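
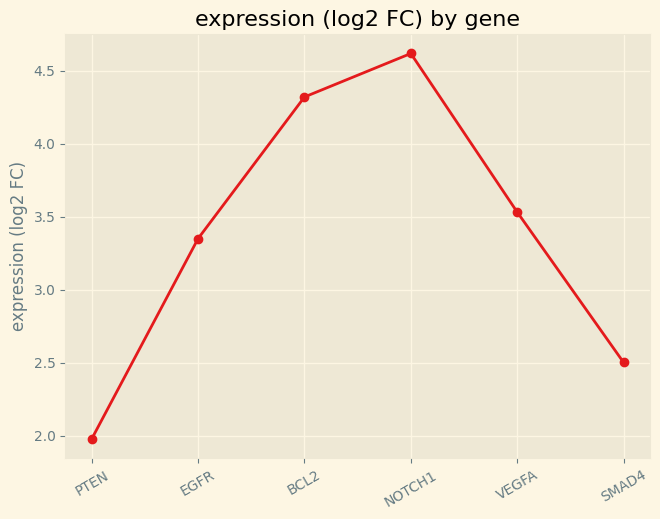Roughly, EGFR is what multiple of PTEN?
EGFR ≈ 3.5, PTEN ≈ 2.0; 3.5/2.0 ≈ 1.75.

≈ 1.75×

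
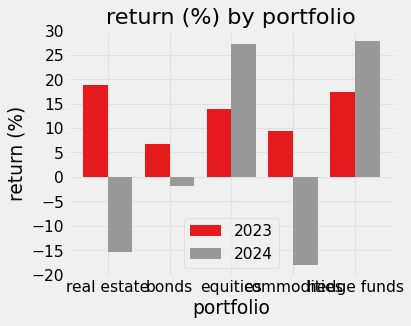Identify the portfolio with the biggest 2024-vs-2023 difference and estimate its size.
real estate, ≈ 35 %

real estate: 2024 ≈ -15, 2023 ≈ 20 → gap ≈ 35. Next-largest (commodities) is only ≈ 30.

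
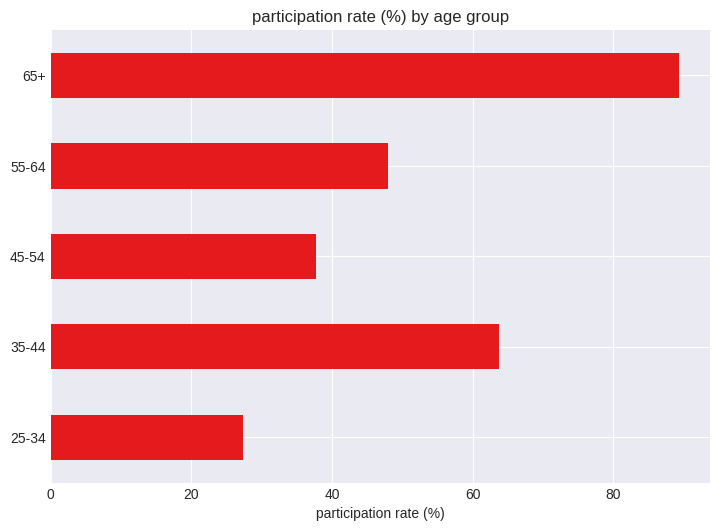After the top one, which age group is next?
Top 3: 65+ ≈ 90, 35-44 ≈ 60, 55-64 ≈ 50.

35-44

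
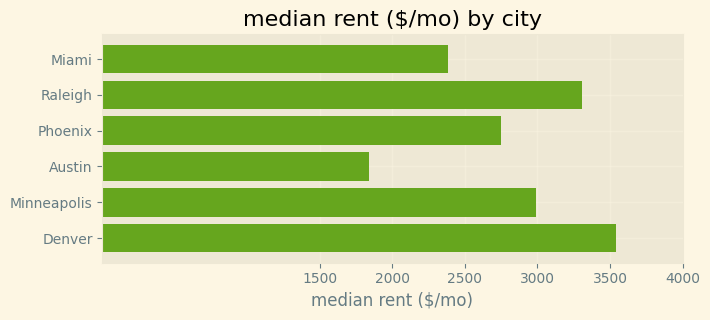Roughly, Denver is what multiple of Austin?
Denver ≈ 3500, Austin ≈ 2000; 3500/2000 ≈ 1.75.

≈ 1.75×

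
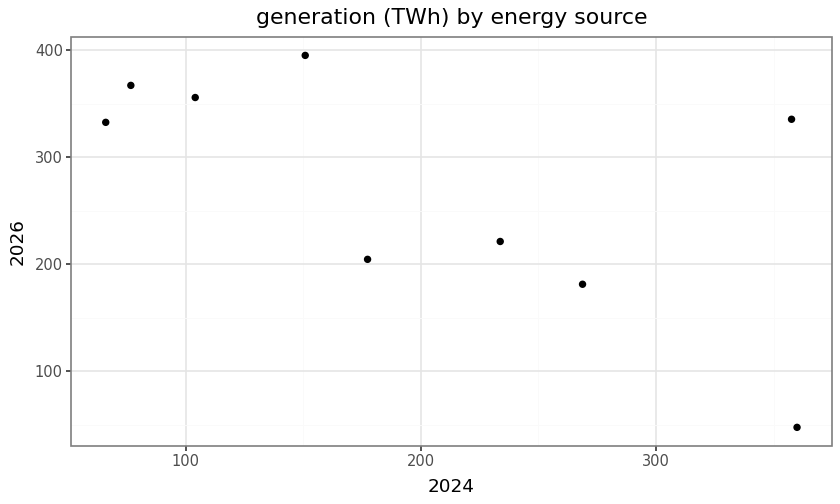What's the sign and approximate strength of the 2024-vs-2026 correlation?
negative, moderate

Points are negatively correlated; moderate (|r| ≈ 0.6).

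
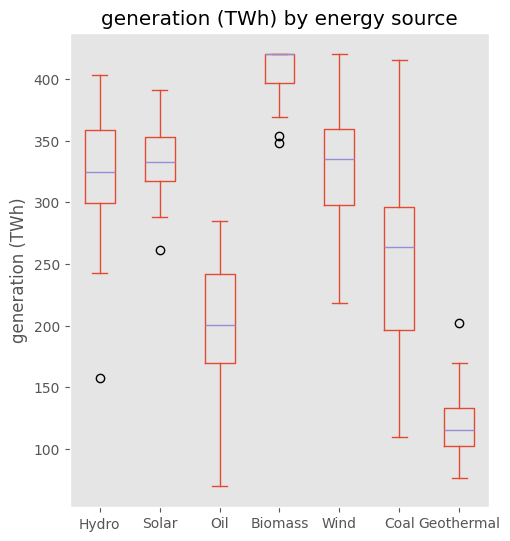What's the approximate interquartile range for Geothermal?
Q3 ≈ 125, Q1 ≈ 100; IQR ≈ 25.

≈ 25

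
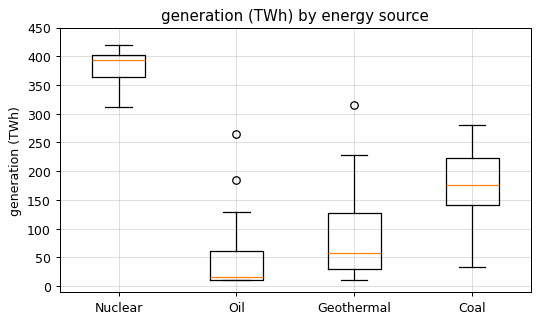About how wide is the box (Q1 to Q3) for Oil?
≈ 50

Q3 ≈ 50, Q1 ≈ 0; IQR ≈ 50.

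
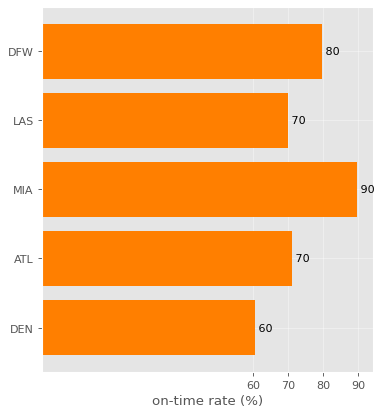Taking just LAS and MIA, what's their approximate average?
≈ 80

(70 + 90) / 2 ≈ 80.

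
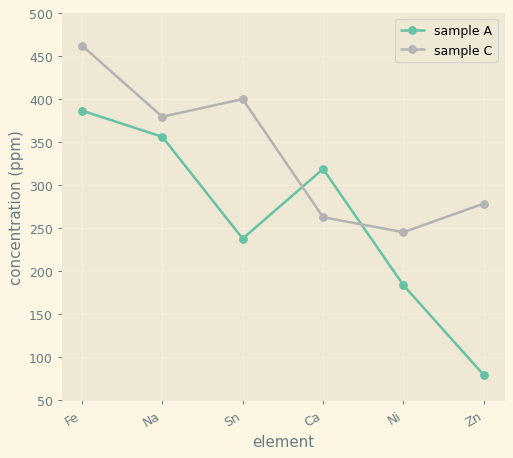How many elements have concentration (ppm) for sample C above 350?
3

Above 350: Fe, Na, Sn.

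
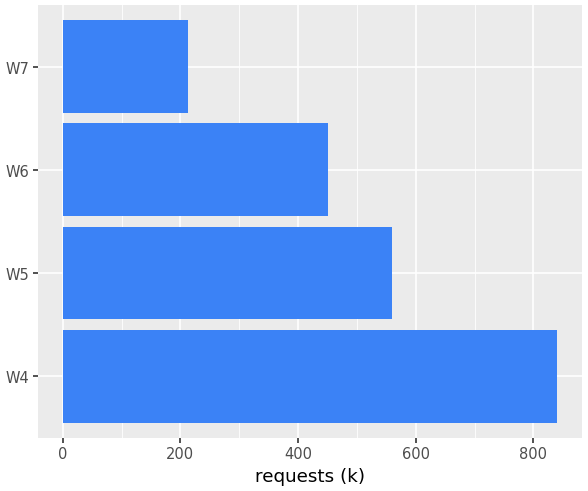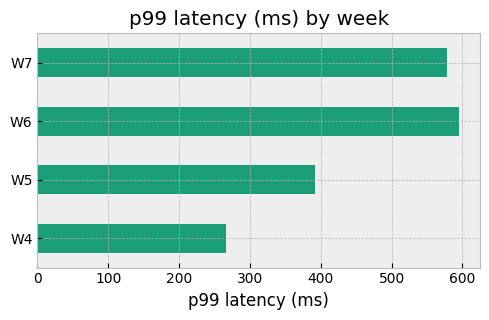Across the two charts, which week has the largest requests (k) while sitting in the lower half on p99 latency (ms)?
W4

Chart 2 median p99 latency (ms) ≈ 500; below-median weeks: W4, W5. Among those, W4 has the highest requests (k) (≈ 800).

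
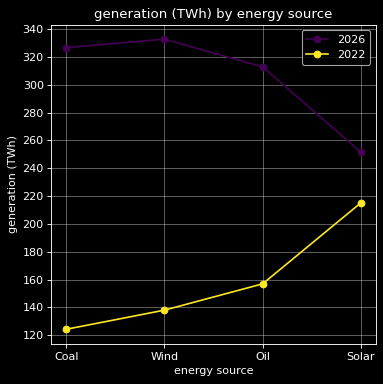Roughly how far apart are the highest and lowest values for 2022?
≈ 100

Max Solar ≈ 220, min Coal ≈ 120; range ≈ 100.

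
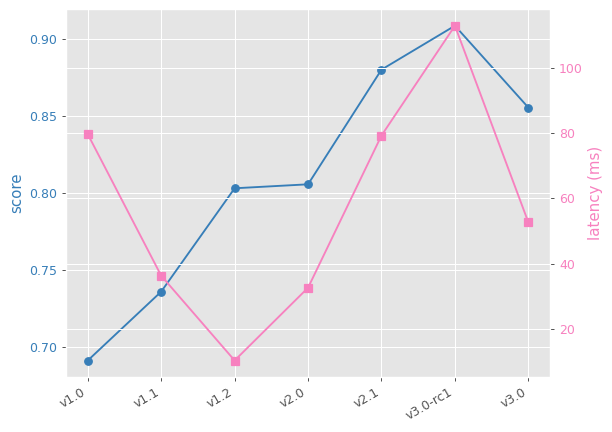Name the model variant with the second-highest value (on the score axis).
Top 3 (on the score axis): v3.0-rc1 ≈ 0.90, v2.1 ≈ 0.88, v3.0 ≈ 0.86.

v2.1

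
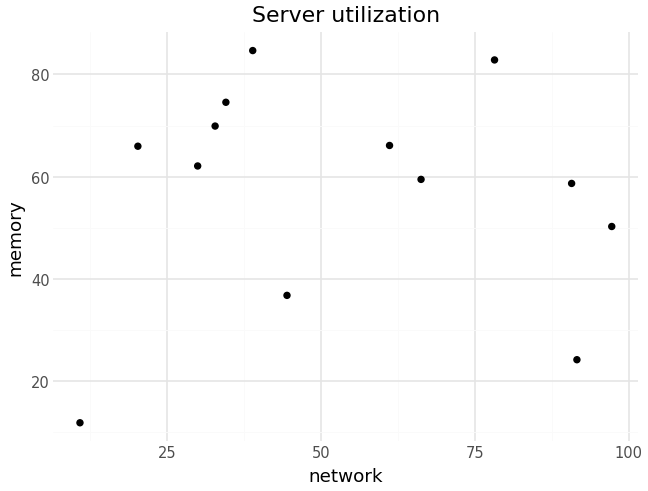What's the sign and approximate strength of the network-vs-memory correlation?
no clear correlation

Points are roughly uncorrelated; weak (|r| ≈ 0.0).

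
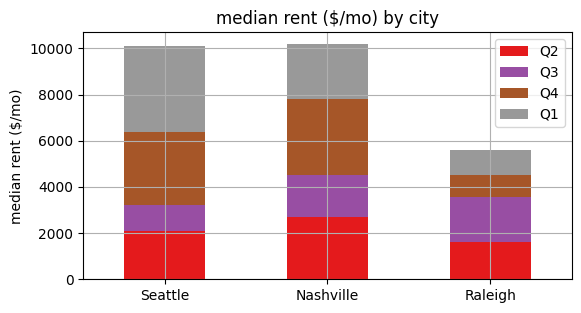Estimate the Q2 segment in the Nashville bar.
Q2 top ≈ 3000, bottom ≈ 0; segment ≈ 3000.

≈ 3000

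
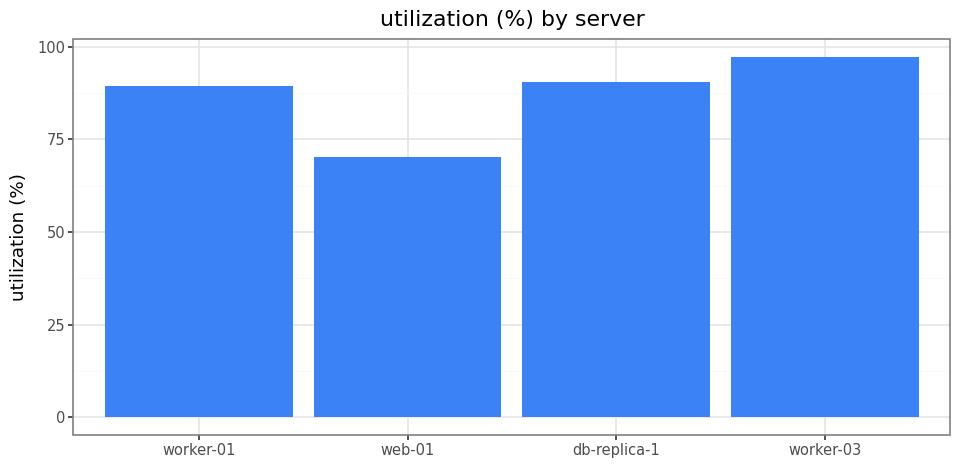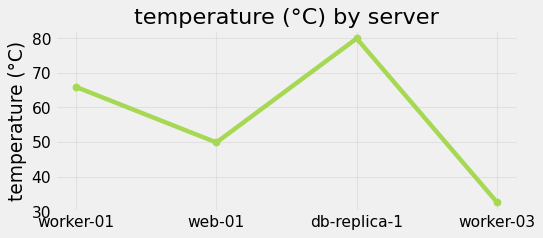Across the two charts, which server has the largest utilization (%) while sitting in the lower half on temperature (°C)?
Chart 2 median temperature (°C) ≈ 60; below-median servers: web-01, worker-03. Among those, worker-03 has the highest utilization (%) (≈ 100).

worker-03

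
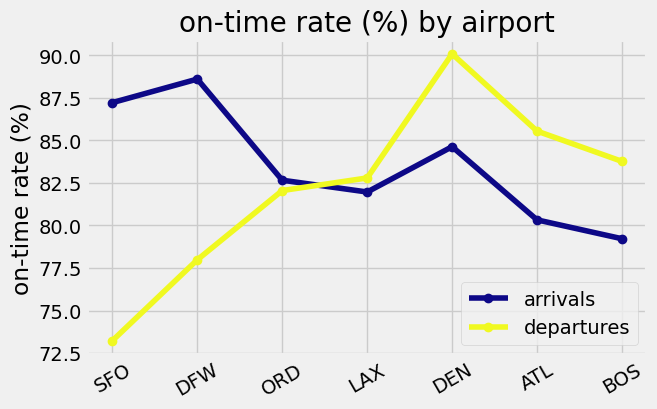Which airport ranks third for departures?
BOS

Top 4 for departures: DEN ≈ 90, ATL ≈ 86, BOS ≈ 84, LAX ≈ 82.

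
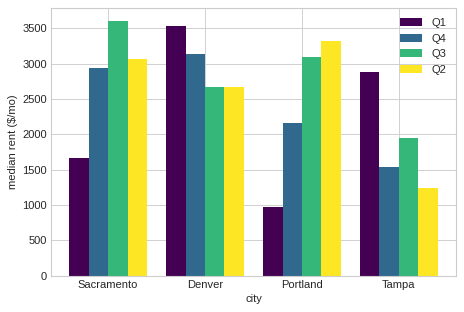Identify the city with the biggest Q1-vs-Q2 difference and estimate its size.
Portland: Q1 ≈ 1000, Q2 ≈ 3500 → gap ≈ 2500. Next-largest (Tampa) is only ≈ 2000.

Portland, ≈ 2500 $/mo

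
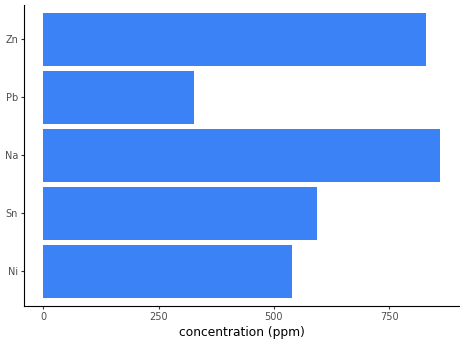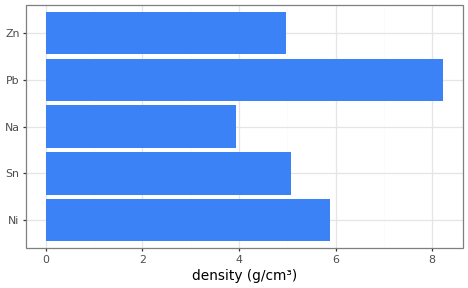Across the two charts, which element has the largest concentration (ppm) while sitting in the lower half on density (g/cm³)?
Na

Chart 2 median density (g/cm³) ≈ 5; below-median elements: Na, Zn. Among those, Na has the highest concentration (ppm) (≈ 900).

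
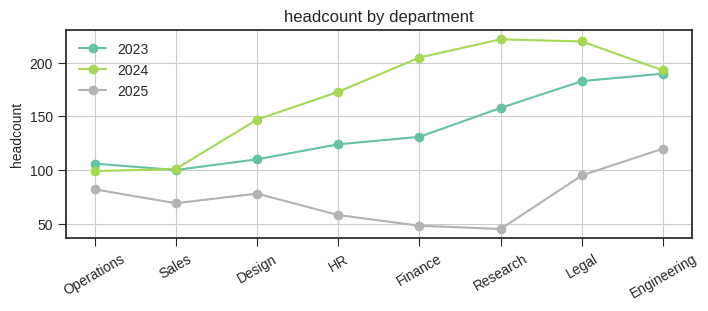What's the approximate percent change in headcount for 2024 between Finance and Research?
≈ +10%

Finance ≈ 200, Research ≈ 220; (220 − 200) / 200 ≈ +10%.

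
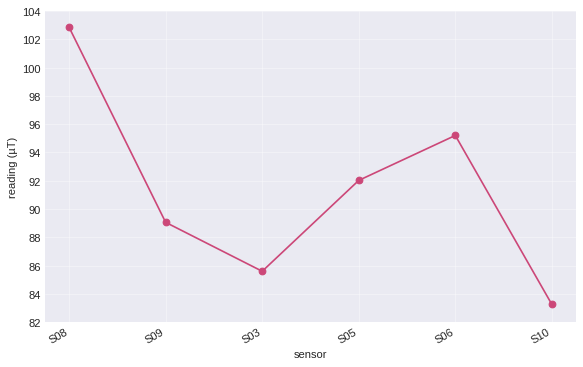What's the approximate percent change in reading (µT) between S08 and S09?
S08 ≈ 102, S09 ≈ 90; (90 − 102) / 102 ≈ -11.8%.

≈ -11.8%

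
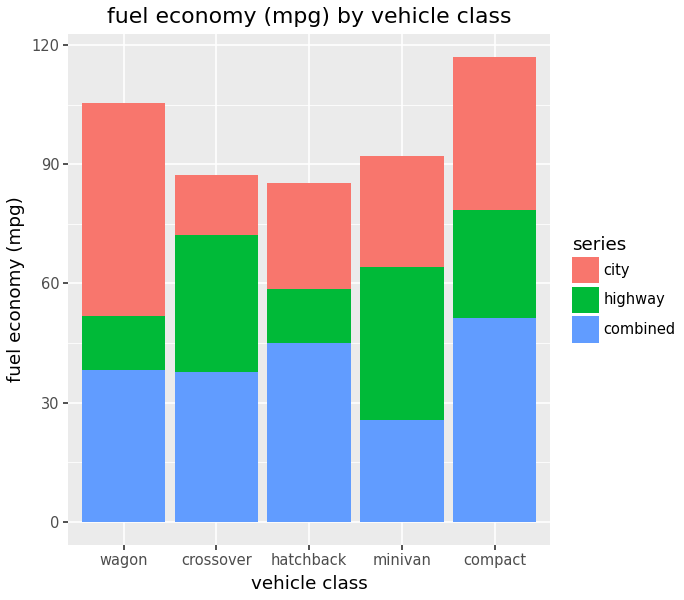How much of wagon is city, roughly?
≈ 60

city top ≈ 110, bottom ≈ 50; segment ≈ 60.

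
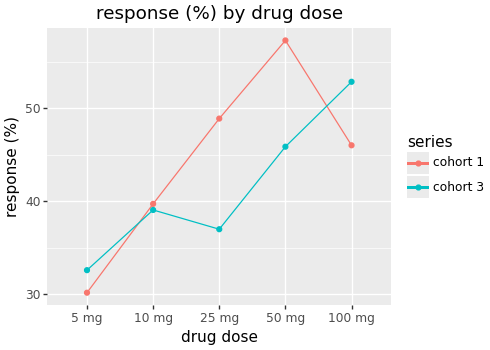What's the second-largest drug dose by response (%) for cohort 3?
50 mg

Top 3 for cohort 3: 100 mg ≈ 55, 50 mg ≈ 45, 10 mg ≈ 40.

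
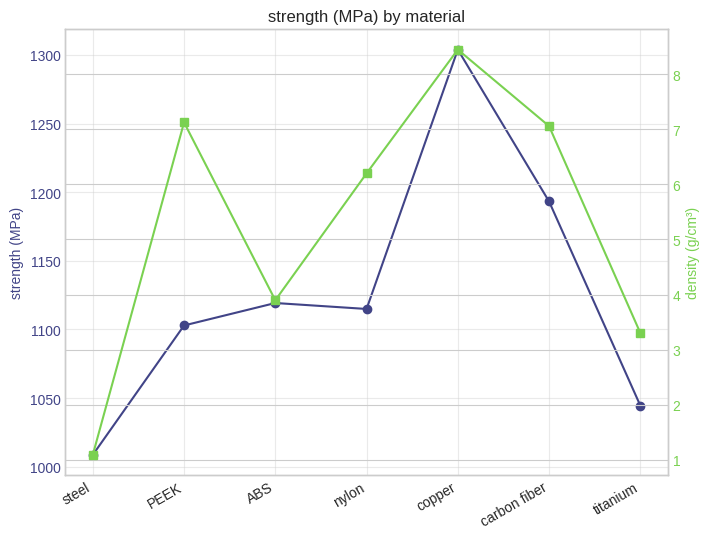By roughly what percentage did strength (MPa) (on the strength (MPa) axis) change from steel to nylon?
≈ +12.5%

steel ≈ 1000, nylon ≈ 1125; (1125 − 1000) / 1000 ≈ +12.5%.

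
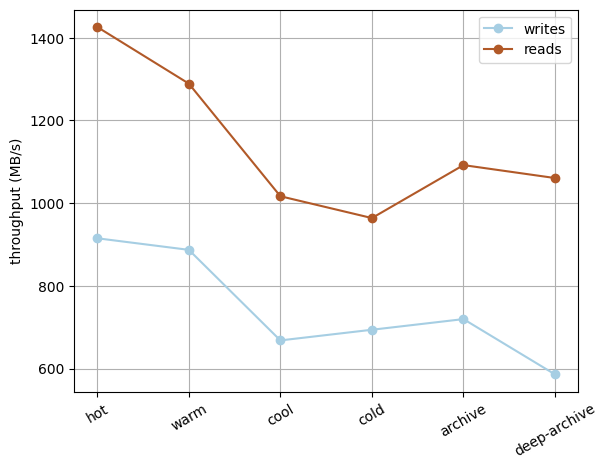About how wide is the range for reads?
≈ 400

Max hot ≈ 1400, min cold ≈ 1000; range ≈ 400.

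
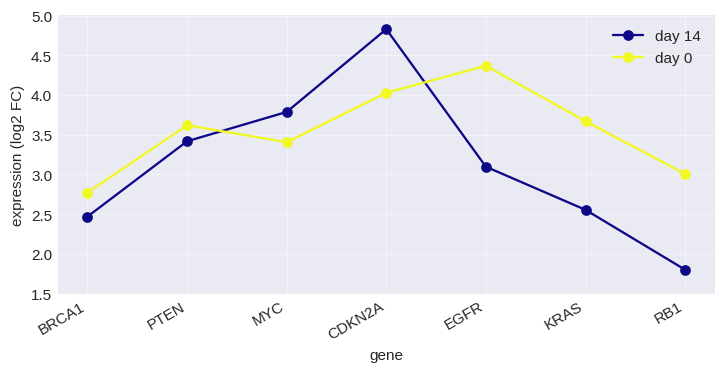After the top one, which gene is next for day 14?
MYC

Top 3 for day 14: CDKN2A ≈ 5.0, MYC ≈ 4.0, PTEN ≈ 3.5.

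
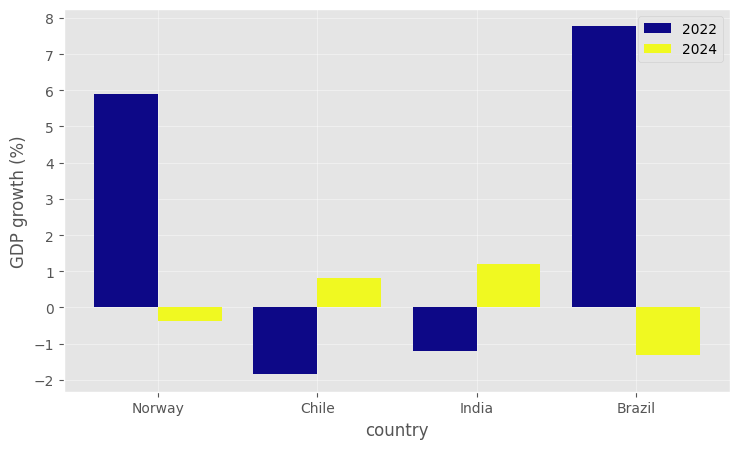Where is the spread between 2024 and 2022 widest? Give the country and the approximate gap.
Brazil, ≈ 9 %

Brazil: 2024 ≈ -1, 2022 ≈ 8 → gap ≈ 9. Next-largest (Norway) is only ≈ 6.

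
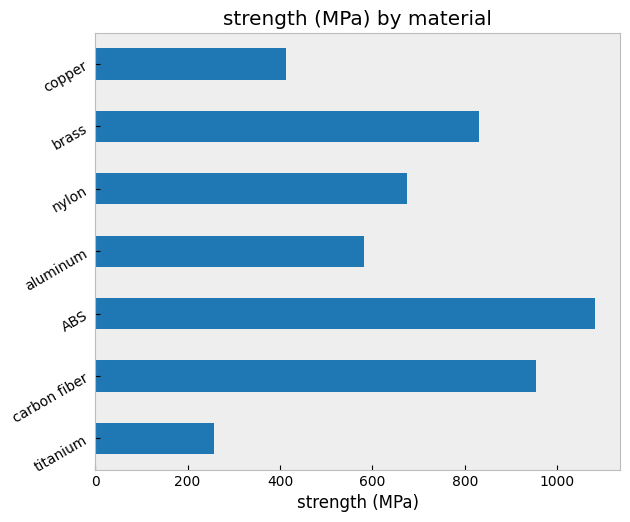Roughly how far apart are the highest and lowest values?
≈ 800

Max ABS ≈ 1100, min titanium ≈ 300; range ≈ 800.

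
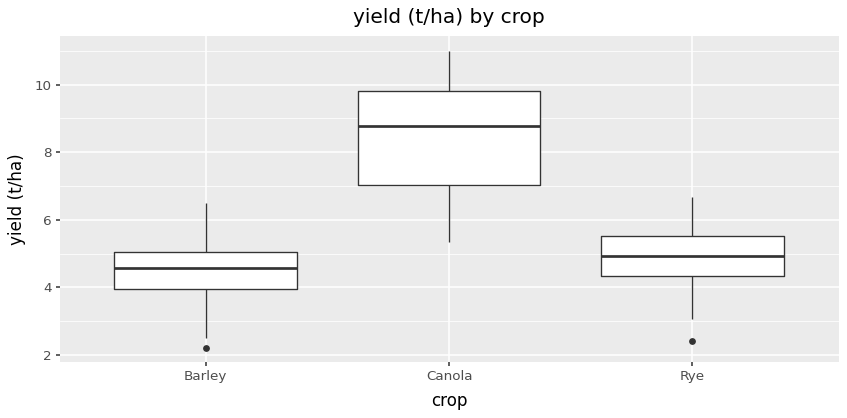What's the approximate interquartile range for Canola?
≈ 3.0

Q3 ≈ 10.0, Q1 ≈ 7.0; IQR ≈ 3.0.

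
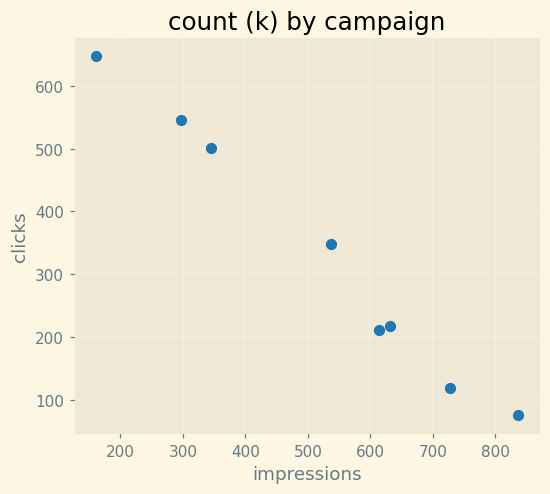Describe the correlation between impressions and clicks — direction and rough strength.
Points are negatively correlated; strong (|r| ≈ 1.0).

negative, strong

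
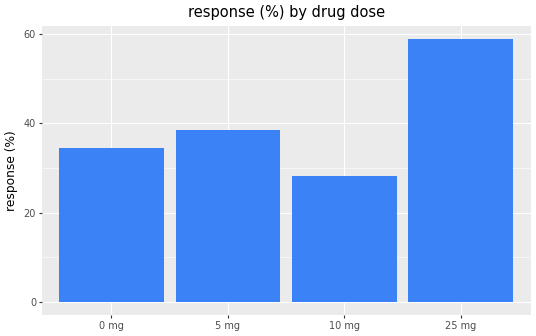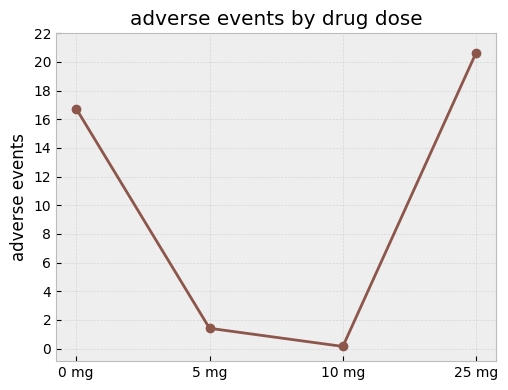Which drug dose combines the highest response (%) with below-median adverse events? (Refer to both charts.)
5 mg

Chart 2 median adverse events ≈ 10; below-median drug doses: 5 mg, 10 mg. Among those, 5 mg has the highest response (%) (≈ 40).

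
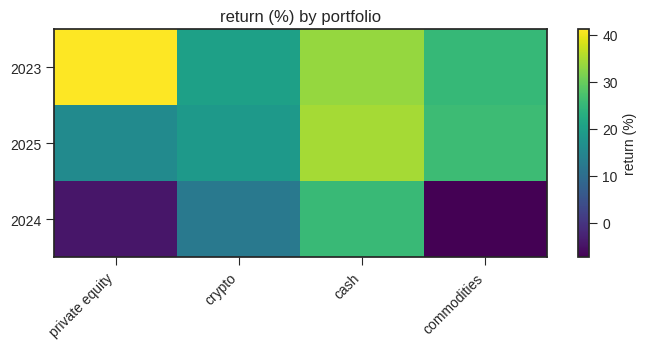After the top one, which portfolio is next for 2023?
Top 3 for 2023: private equity ≈ 40, cash ≈ 35, commodities ≈ 25.

cash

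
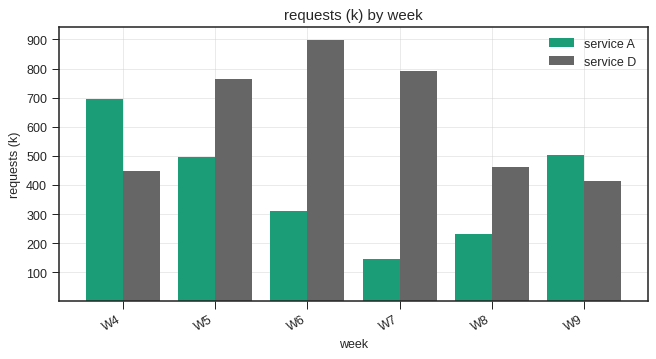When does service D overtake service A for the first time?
W5

W4: service D ≈ 400 vs service A ≈ 700 (not yet); W5: service D ≈ 800 vs service A ≈ 500 (first crossover).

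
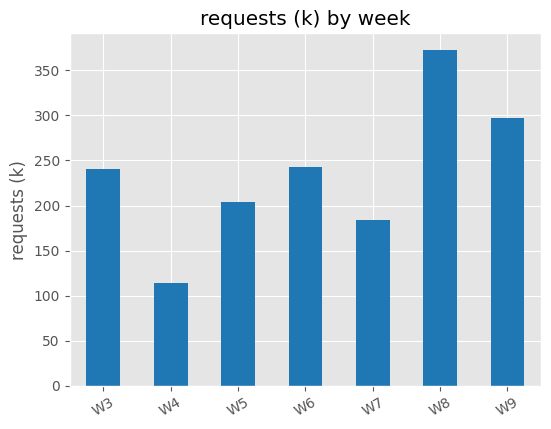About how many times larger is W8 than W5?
≈ 1.75×

W8 ≈ 350, W5 ≈ 200; 350/200 ≈ 1.75.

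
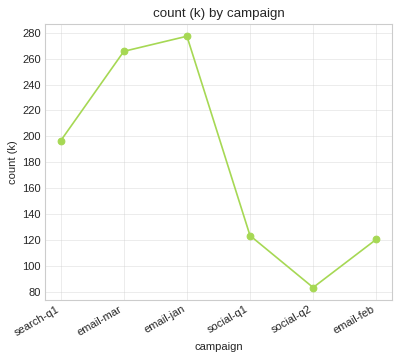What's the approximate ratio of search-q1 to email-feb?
≈ 1.67×

search-q1 ≈ 200, email-feb ≈ 120; 200/120 ≈ 1.67.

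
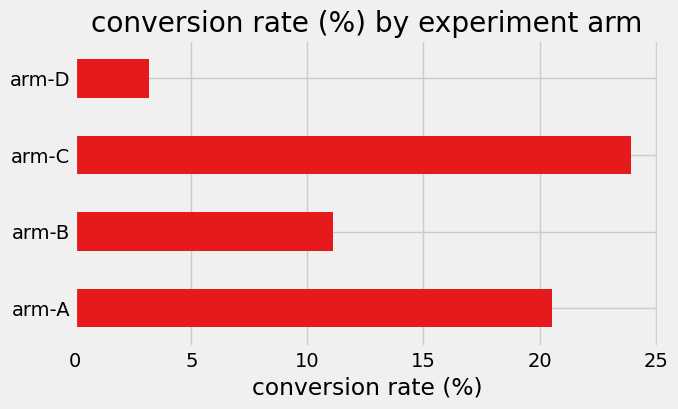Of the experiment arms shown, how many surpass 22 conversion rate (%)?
1

Above 22: arm-C.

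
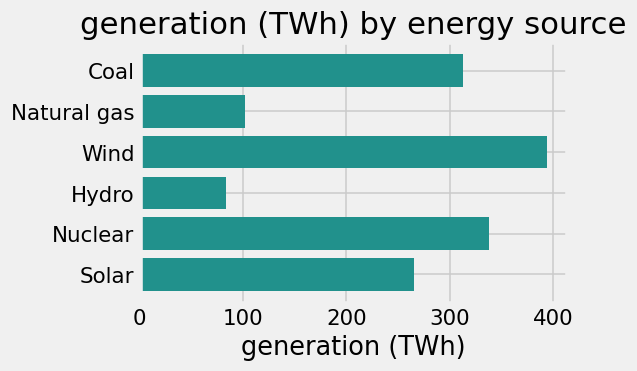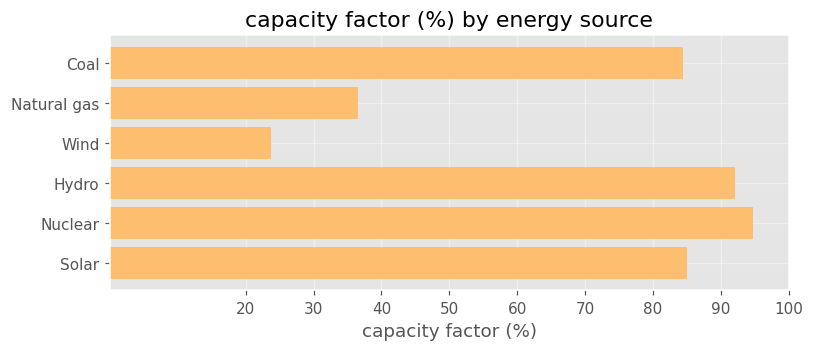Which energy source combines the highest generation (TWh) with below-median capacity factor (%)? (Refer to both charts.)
Chart 2 median capacity factor (%) ≈ 80; below-median energy sources: Coal, Natural gas, Wind. Among those, Wind has the highest generation (TWh) (≈ 400).

Wind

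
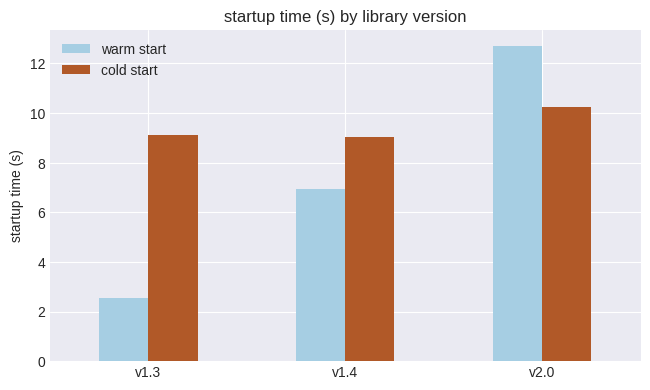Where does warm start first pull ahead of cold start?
v1.4: warm start ≈ 6 vs cold start ≈ 10 (not yet); v2.0: warm start ≈ 12 vs cold start ≈ 10 (first crossover).

v2.0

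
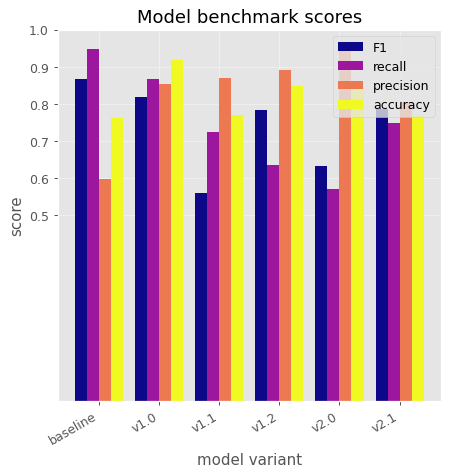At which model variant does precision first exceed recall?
v1.0: precision ≈ 0.9 vs recall ≈ 0.9 (not yet); v1.1: precision ≈ 0.9 vs recall ≈ 0.7 (first crossover).

v1.1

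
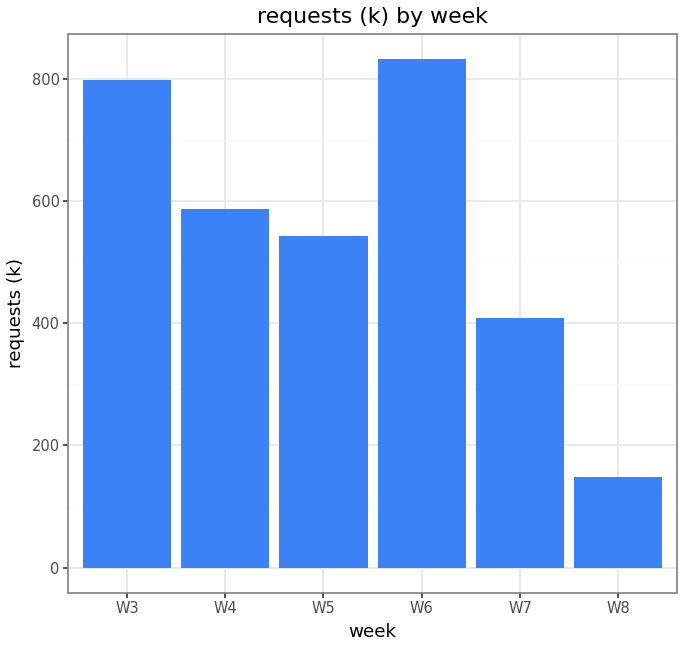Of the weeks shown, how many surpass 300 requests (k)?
5

Above 300: W3, W4, W5, W6, W7.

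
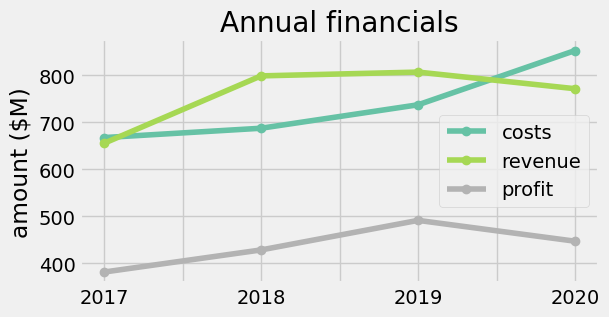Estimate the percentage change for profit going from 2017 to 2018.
≈ +12.5%

2017 ≈ 400, 2018 ≈ 450; (450 − 400) / 400 ≈ +12.5%.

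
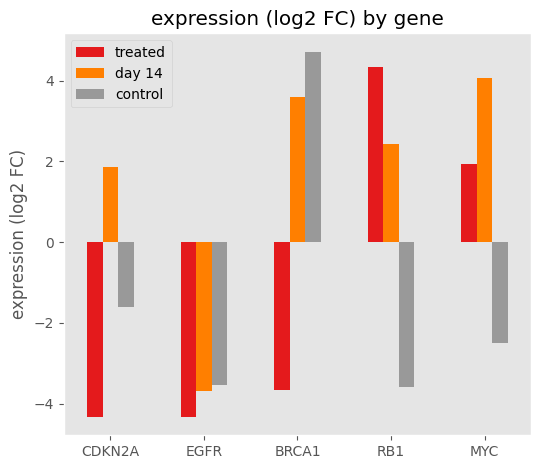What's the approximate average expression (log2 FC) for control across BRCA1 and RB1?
≈ 0

(5 + -4) / 2 ≈ 0.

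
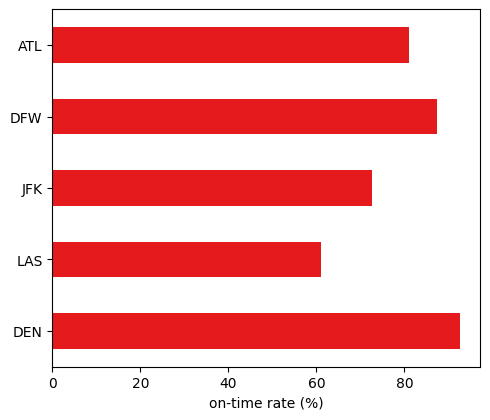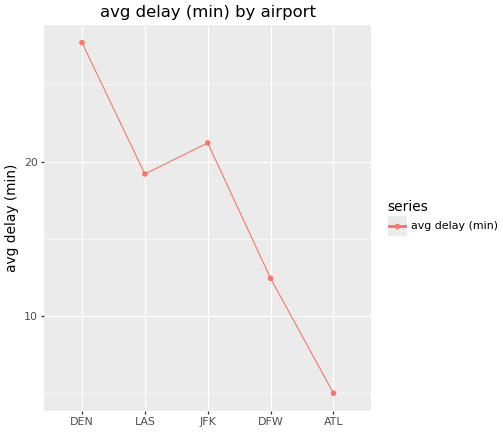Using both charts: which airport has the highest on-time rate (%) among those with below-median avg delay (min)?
Chart 2 median avg delay (min) ≈ 20; below-median airports: DFW, ATL. Among those, DFW has the highest on-time rate (%) (≈ 90).

DFW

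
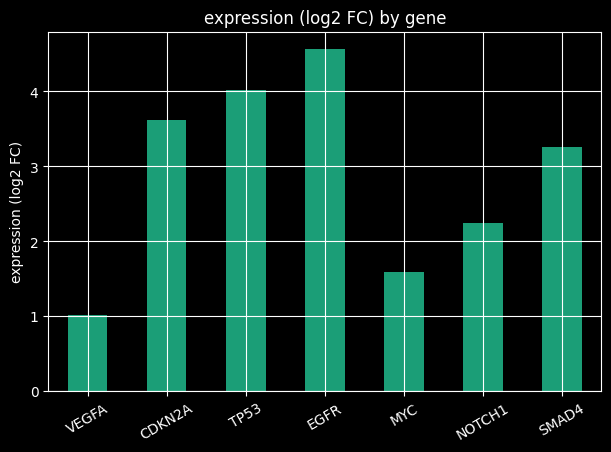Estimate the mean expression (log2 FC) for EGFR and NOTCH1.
(4.5 + 2.0) / 2 ≈ 3.25.

≈ 3.25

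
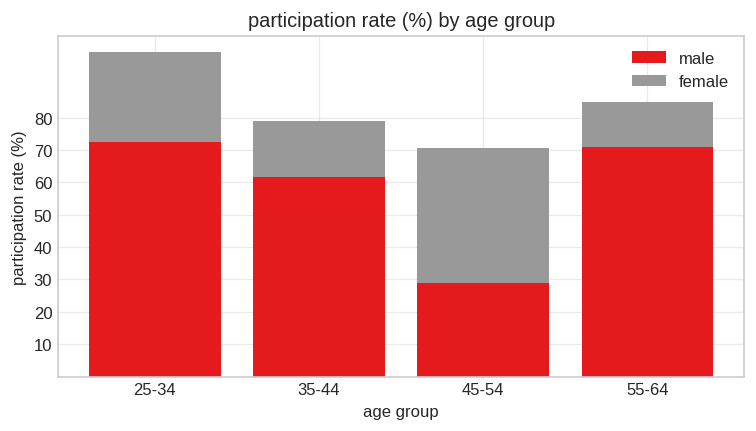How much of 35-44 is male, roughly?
≈ 60

male top ≈ 60, bottom ≈ 0; segment ≈ 60.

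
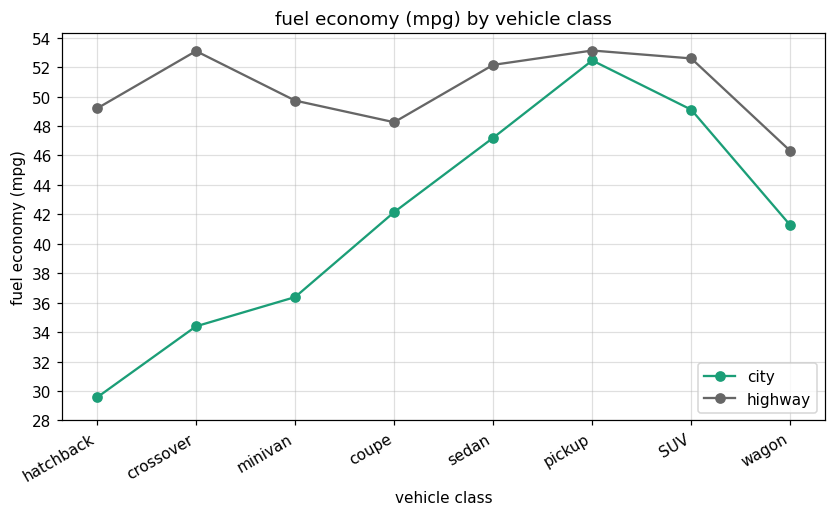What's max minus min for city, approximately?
Max pickup ≈ 52, min hatchback ≈ 30; range ≈ 22.

≈ 22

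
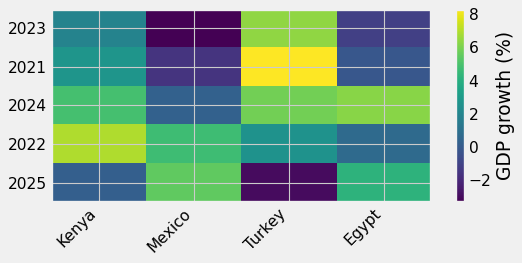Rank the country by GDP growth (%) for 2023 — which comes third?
Top 4 for 2023: Turkey ≈ 6, Kenya ≈ 2, Egypt ≈ -1, Mexico ≈ -3.

Egypt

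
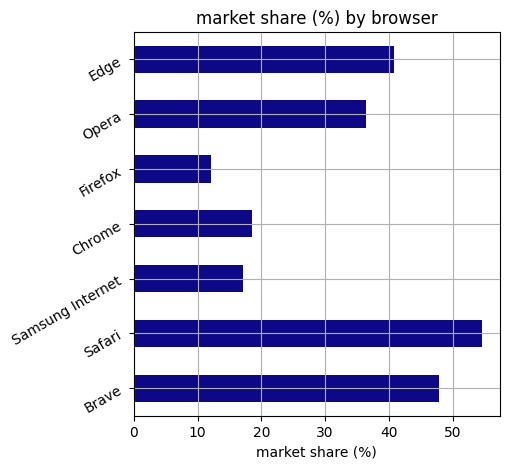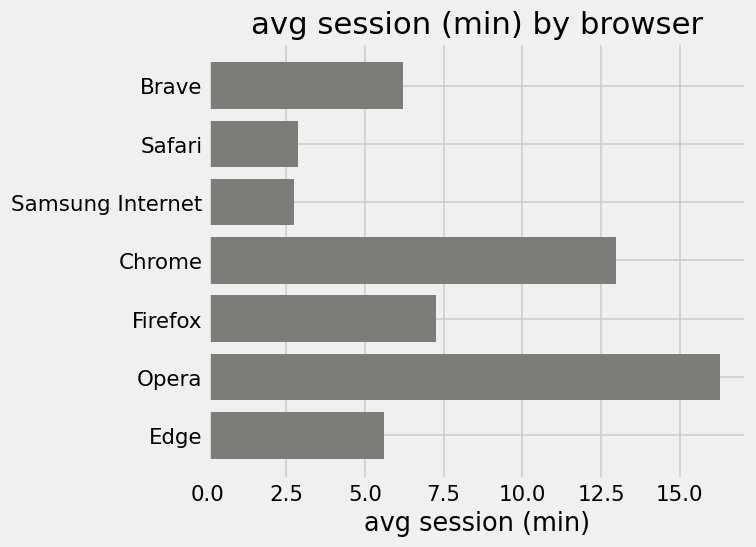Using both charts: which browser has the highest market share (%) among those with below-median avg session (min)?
Chart 2 median avg session (min) ≈ 6; below-median browsers: Safari, Samsung Internet, Edge. Among those, Safari has the highest market share (%) (≈ 50).

Safari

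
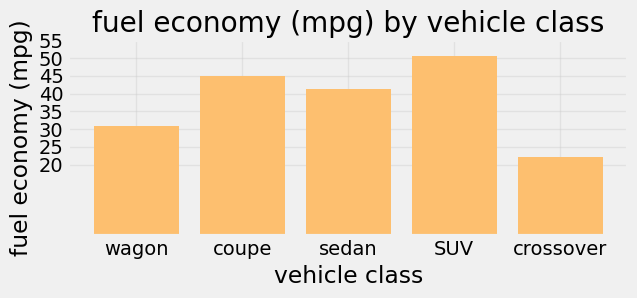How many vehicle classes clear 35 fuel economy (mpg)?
3

Above 35: coupe, sedan, SUV.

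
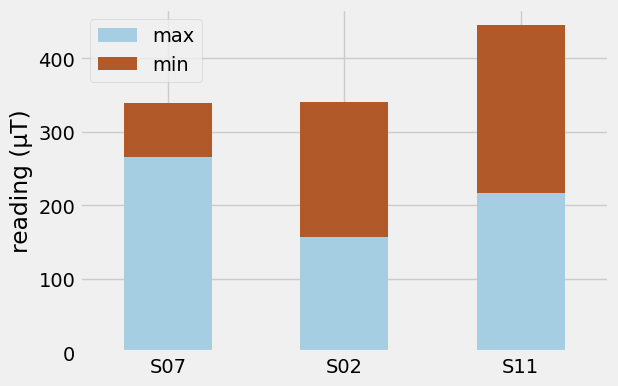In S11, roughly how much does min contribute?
min top ≈ 450, bottom ≈ 200; segment ≈ 250.

≈ 250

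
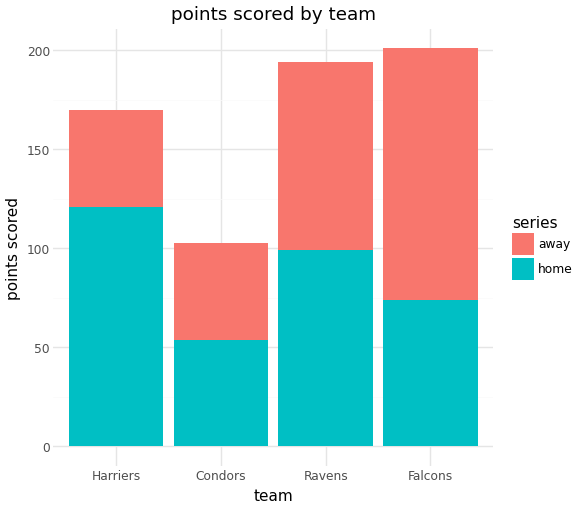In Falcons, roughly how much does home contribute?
≈ 80

home top ≈ 80, bottom ≈ 0; segment ≈ 80.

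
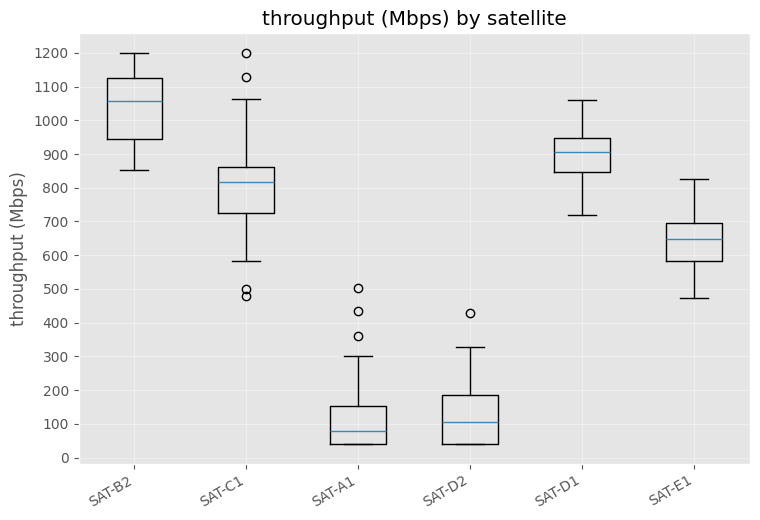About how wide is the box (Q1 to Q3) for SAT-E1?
Q3 ≈ 700, Q1 ≈ 600; IQR ≈ 100.

≈ 100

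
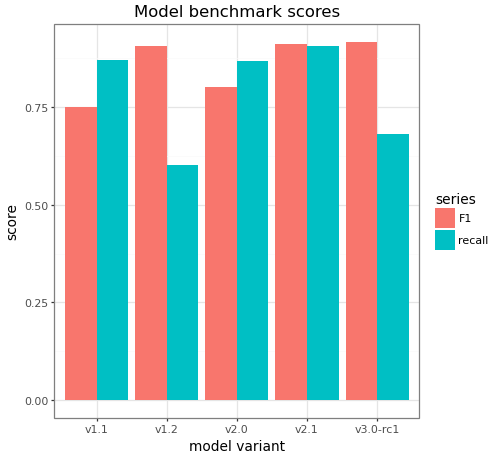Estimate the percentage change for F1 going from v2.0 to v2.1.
v2.0 ≈ 0.8, v2.1 ≈ 0.9; (0.9 − 0.8) / 0.8 ≈ +12.5%.

≈ +12.5%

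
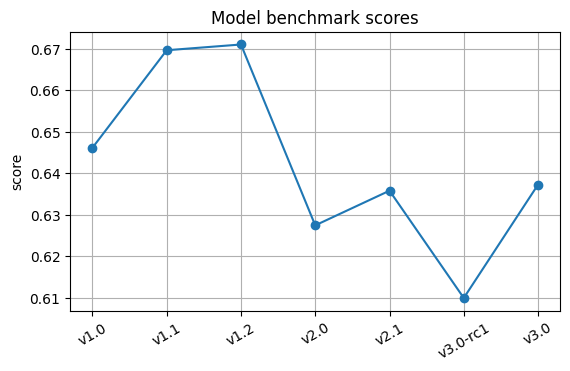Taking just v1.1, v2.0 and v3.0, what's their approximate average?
≈ 0.65

(0.67 + 0.63 + 0.64) / 3 ≈ 0.65.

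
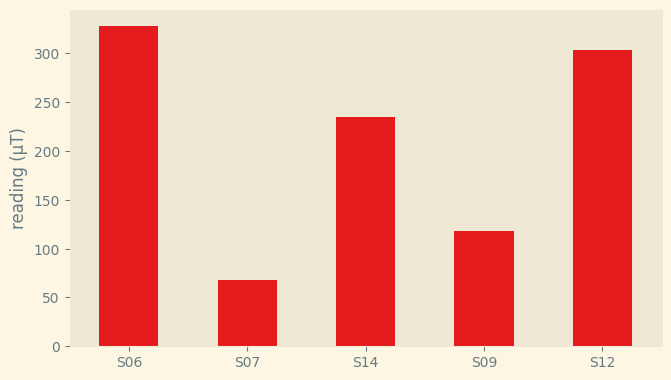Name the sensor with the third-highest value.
S14

Top 4: S06 ≈ 350, S12 ≈ 300, S14 ≈ 250, S09 ≈ 100.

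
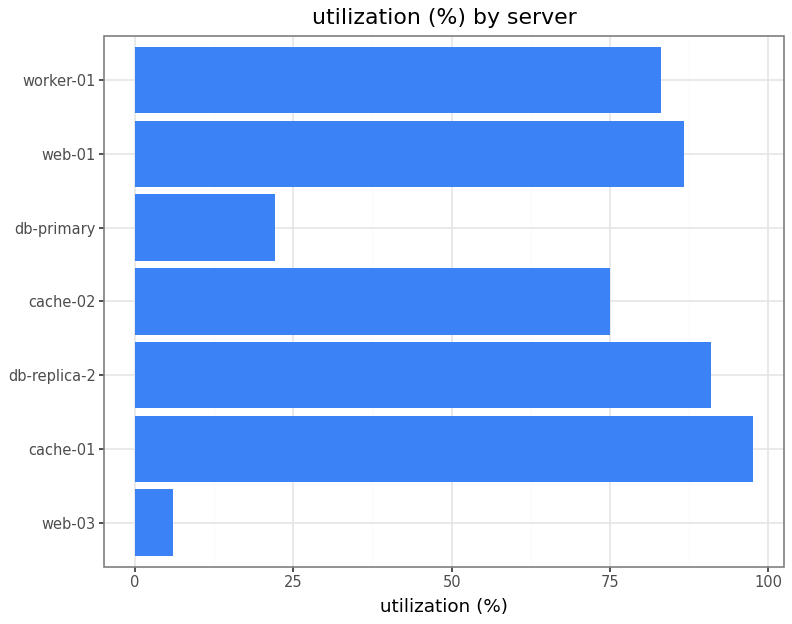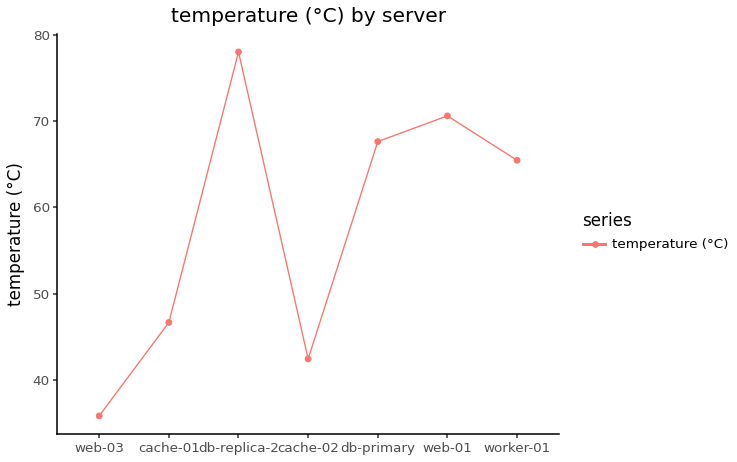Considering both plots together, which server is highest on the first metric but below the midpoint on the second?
Chart 2 median temperature (°C) ≈ 70; below-median servers: web-03, cache-01, cache-02. Among those, cache-01 has the highest utilization (%) (≈ 100).

cache-01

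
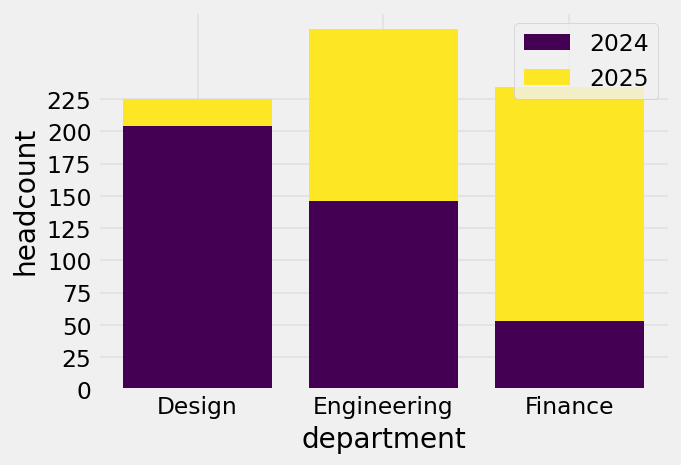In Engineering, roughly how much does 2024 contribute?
2024 top ≈ 150, bottom ≈ 0; segment ≈ 150.

≈ 150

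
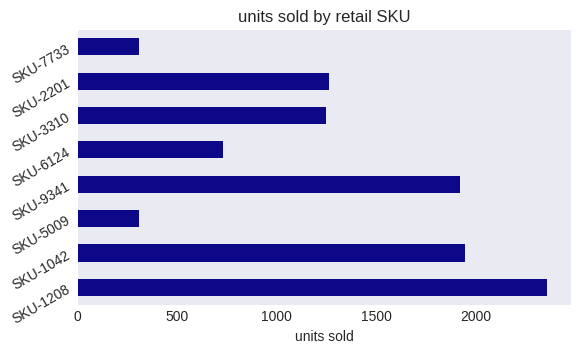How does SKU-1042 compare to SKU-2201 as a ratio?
≈ 1.67×

SKU-1042 ≈ 2000, SKU-2201 ≈ 1200; 2000/1200 ≈ 1.67.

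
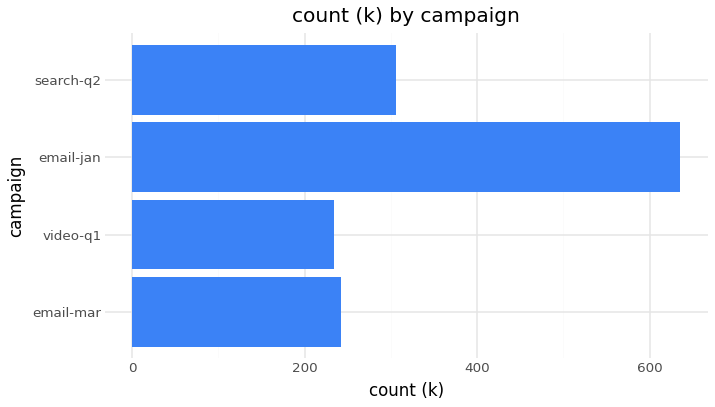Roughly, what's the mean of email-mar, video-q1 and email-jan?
(200 + 200 + 600) / 3 ≈ 333.

≈ 333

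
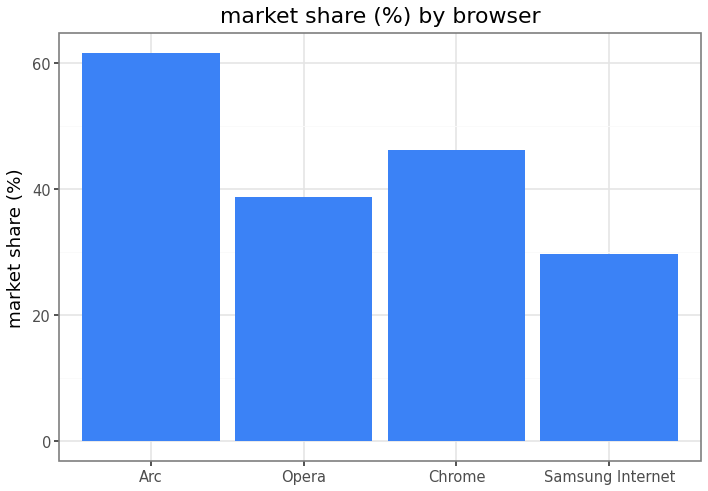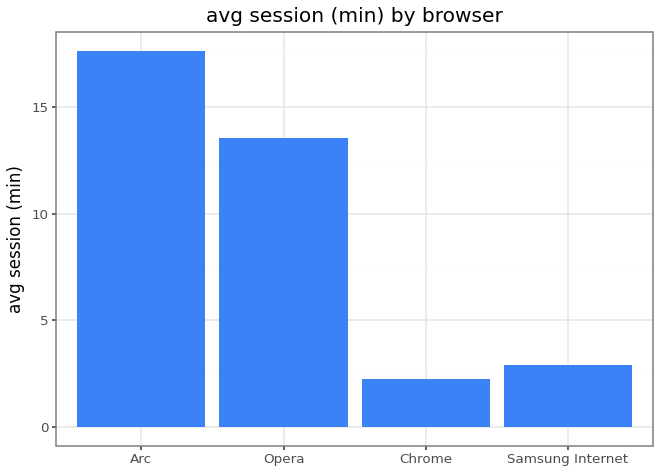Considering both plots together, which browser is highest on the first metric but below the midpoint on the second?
Chart 2 median avg session (min) ≈ 8; below-median browsers: Chrome, Samsung Internet. Among those, Chrome has the highest market share (%) (≈ 50).

Chrome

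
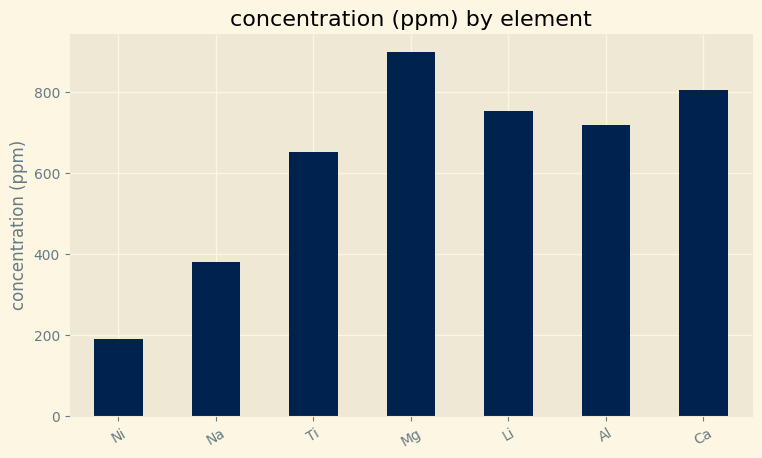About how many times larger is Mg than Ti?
≈ 1.29×

Mg ≈ 900, Ti ≈ 700; 900/700 ≈ 1.29.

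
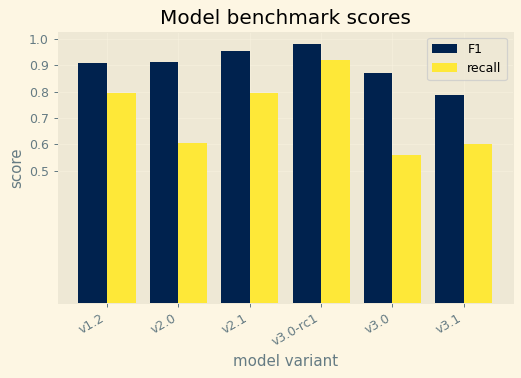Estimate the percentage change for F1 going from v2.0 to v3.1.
≈ -11.1%

v2.0 ≈ 0.9, v3.1 ≈ 0.8; (0.8 − 0.9) / 0.9 ≈ -11.1%.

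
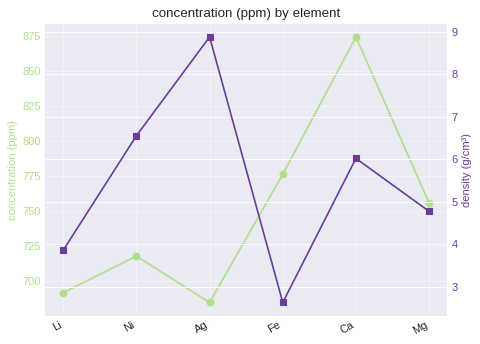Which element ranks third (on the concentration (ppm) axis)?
Top 4 (on the concentration (ppm) axis): Ca ≈ 880, Fe ≈ 780, Mg ≈ 760, Ni ≈ 720.

Mg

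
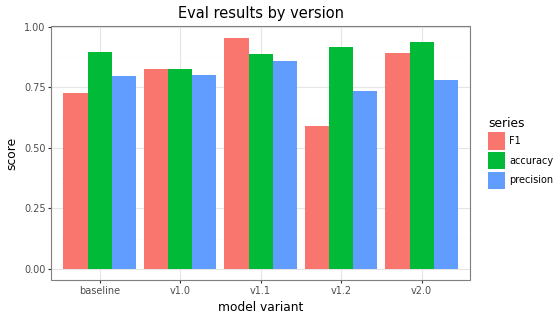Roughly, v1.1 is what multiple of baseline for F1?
≈ 1.43×

v1.1 ≈ 1.0, baseline ≈ 0.7; 1.0/0.7 ≈ 1.43.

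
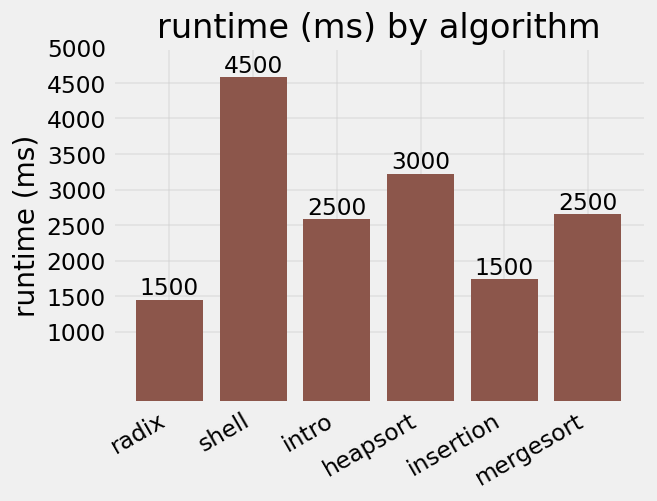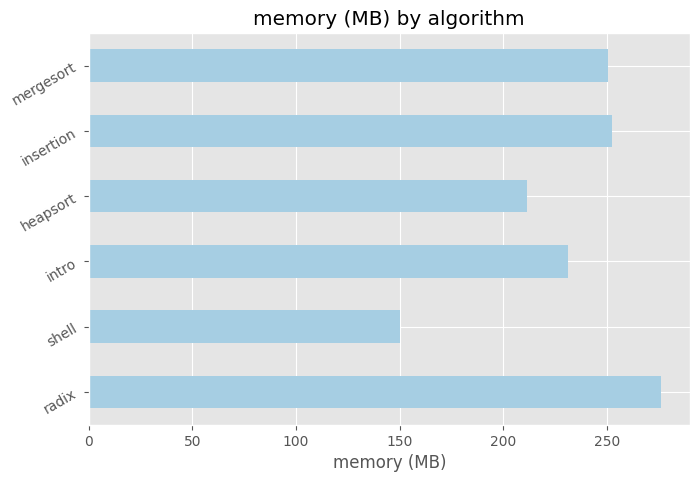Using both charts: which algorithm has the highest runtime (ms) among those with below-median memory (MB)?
shell

Chart 2 median memory (MB) ≈ 250; below-median algorithms: shell, intro, heapsort. Among those, shell has the highest runtime (ms) (≈ 4500).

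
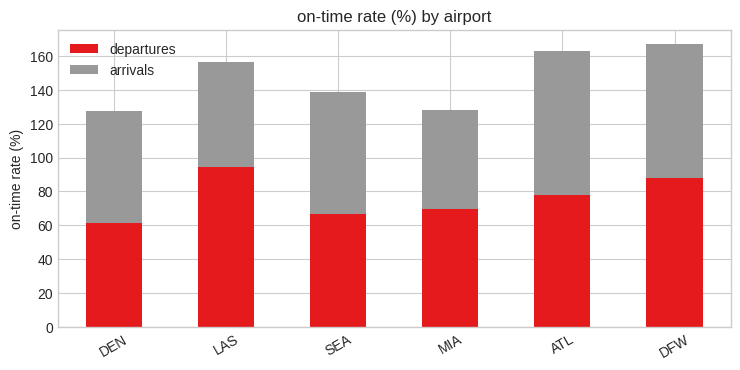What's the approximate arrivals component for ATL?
≈ 80

arrivals top ≈ 160, bottom ≈ 80; segment ≈ 80.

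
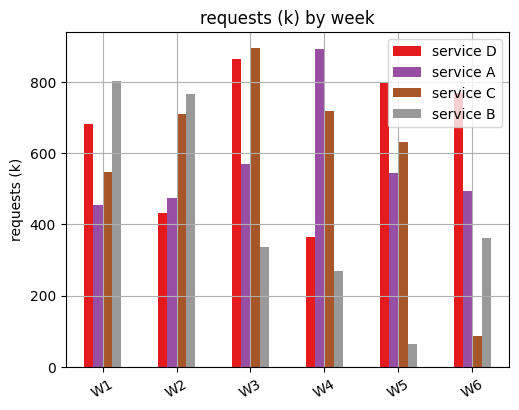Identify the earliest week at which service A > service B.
W2: service A ≈ 500 vs service B ≈ 800 (not yet); W3: service A ≈ 600 vs service B ≈ 300 (first crossover).

W3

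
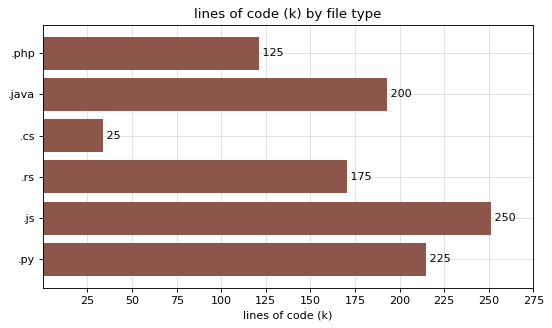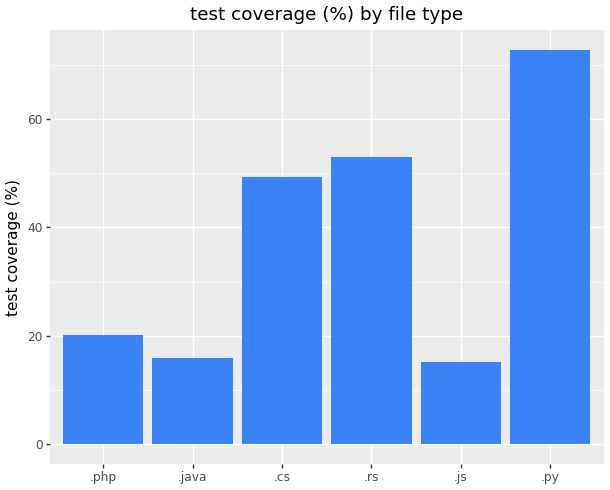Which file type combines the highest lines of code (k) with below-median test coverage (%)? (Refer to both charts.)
.js

Chart 2 median test coverage (%) ≈ 30; below-median file types: .php, .java, .js. Among those, .js has the highest lines of code (k) (≈ 250).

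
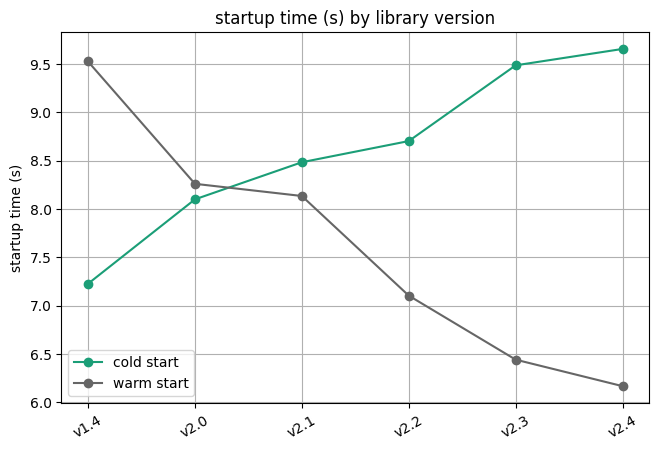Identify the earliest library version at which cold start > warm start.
v2.0: cold start ≈ 8.0 vs warm start ≈ 8.5 (not yet); v2.1: cold start ≈ 8.5 vs warm start ≈ 8.0 (first crossover).

v2.1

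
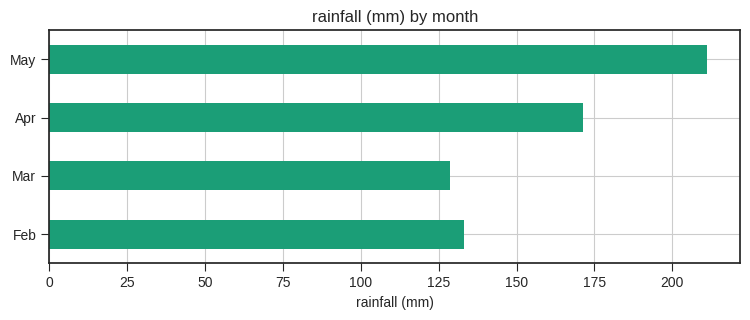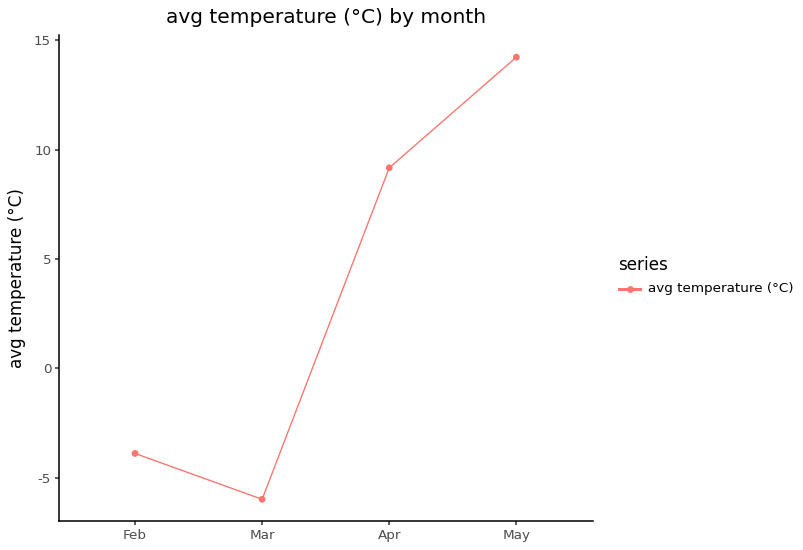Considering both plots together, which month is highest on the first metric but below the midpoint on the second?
Feb

Chart 2 median avg temperature (°C) ≈ 2; below-median months: Feb, Mar. Among those, Feb has the highest rainfall (mm) (≈ 140).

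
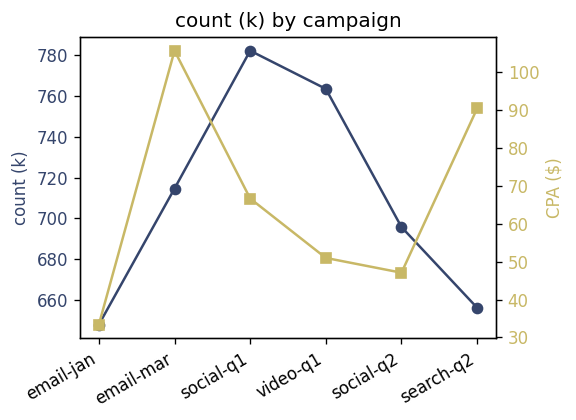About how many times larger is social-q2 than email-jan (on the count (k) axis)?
social-q2 ≈ 700, email-jan ≈ 640; 700/640 ≈ 1.09.

≈ 1.09×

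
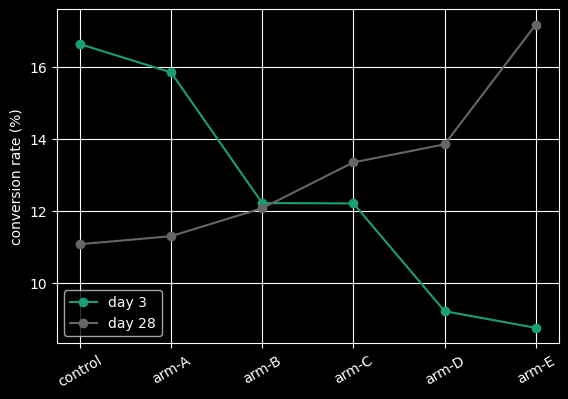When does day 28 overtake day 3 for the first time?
arm-B: day 28 ≈ 12 vs day 3 ≈ 12 (not yet); arm-C: day 28 ≈ 13 vs day 3 ≈ 12 (first crossover).

arm-C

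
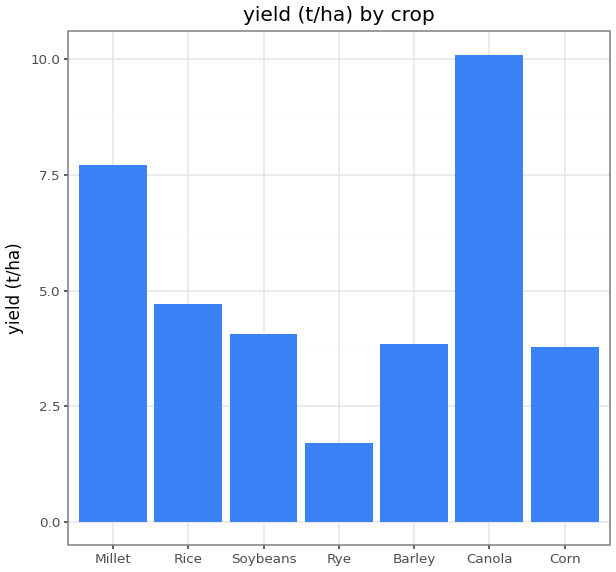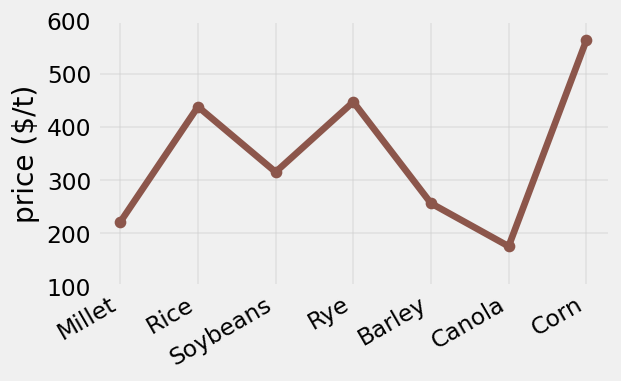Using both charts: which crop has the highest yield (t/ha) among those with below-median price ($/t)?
Chart 2 median price ($/t) ≈ 300; below-median crops: Millet, Barley, Canola. Among those, Canola has the highest yield (t/ha) (≈ 10).

Canola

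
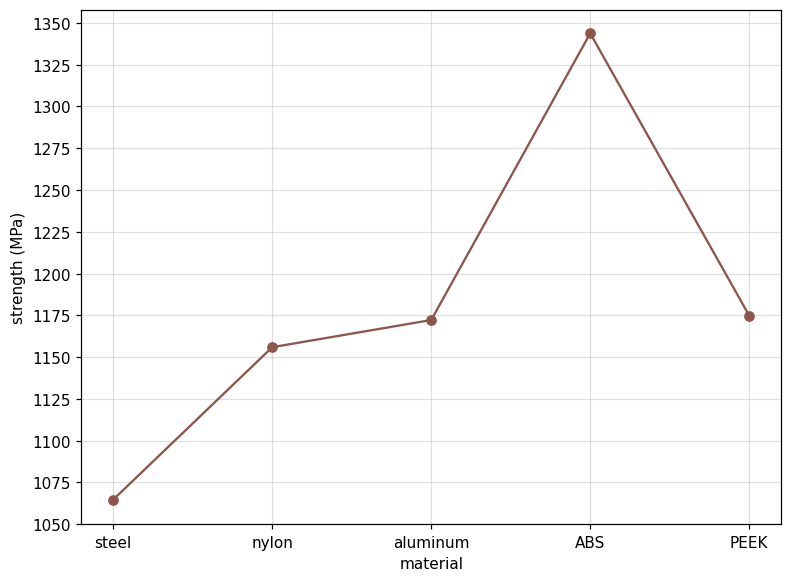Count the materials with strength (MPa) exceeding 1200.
1

Above 1200: ABS.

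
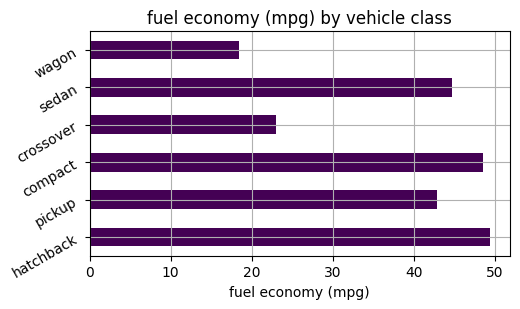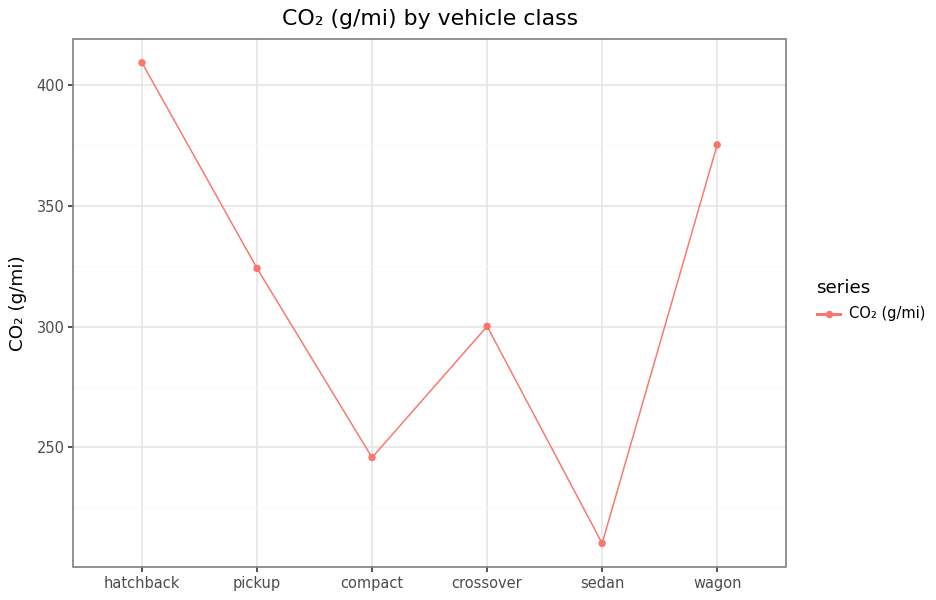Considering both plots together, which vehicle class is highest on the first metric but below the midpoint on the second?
Chart 2 median CO₂ (g/mi) ≈ 300; below-median vehicle classes: compact, crossover, sedan. Among those, compact has the highest fuel economy (mpg) (≈ 50).

compact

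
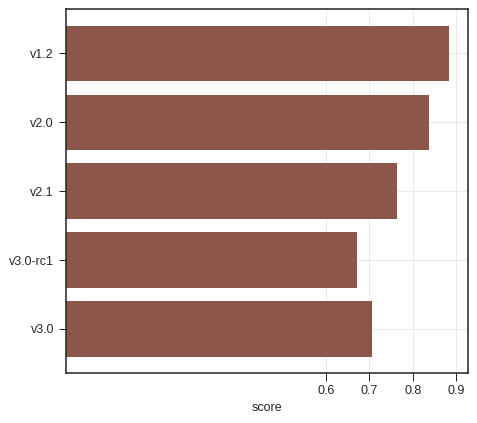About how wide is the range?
Max v1.2 ≈ 0.9, min v3.0-rc1 ≈ 0.7; range ≈ 0.2.

≈ 0.2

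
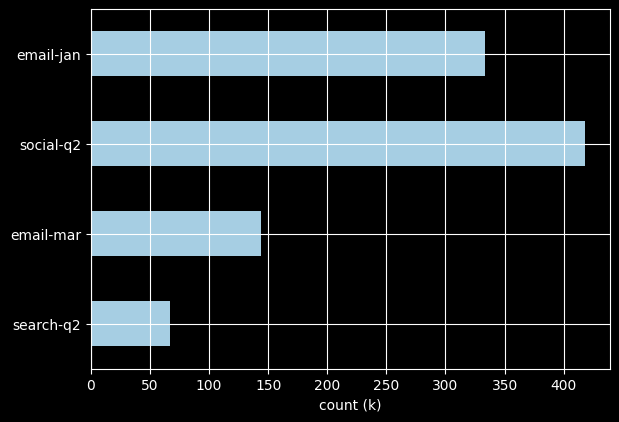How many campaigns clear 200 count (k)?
2

Above 200: social-q2, email-jan.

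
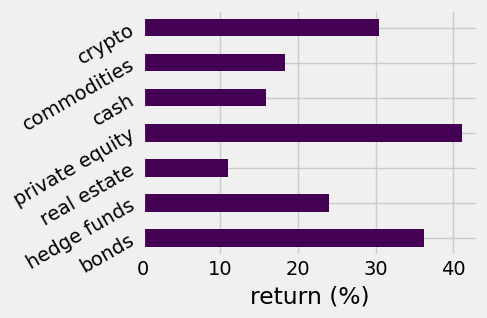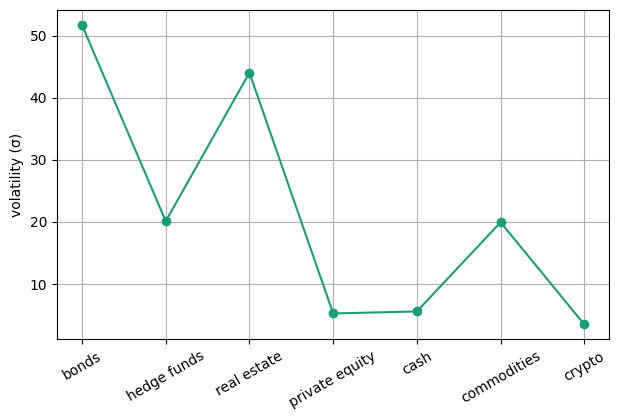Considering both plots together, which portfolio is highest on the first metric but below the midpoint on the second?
private equity

Chart 2 median volatility (σ) ≈ 20; below-median portfolios: private equity, cash, crypto. Among those, private equity has the highest return (%) (≈ 40).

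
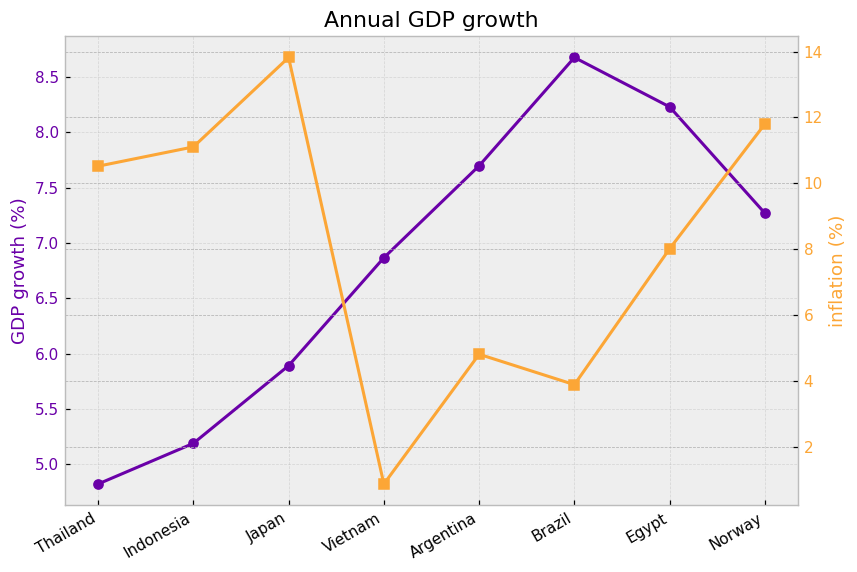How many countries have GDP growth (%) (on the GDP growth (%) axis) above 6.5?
5

Above 6.5: Vietnam, Argentina, Brazil, Egypt, Norway.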